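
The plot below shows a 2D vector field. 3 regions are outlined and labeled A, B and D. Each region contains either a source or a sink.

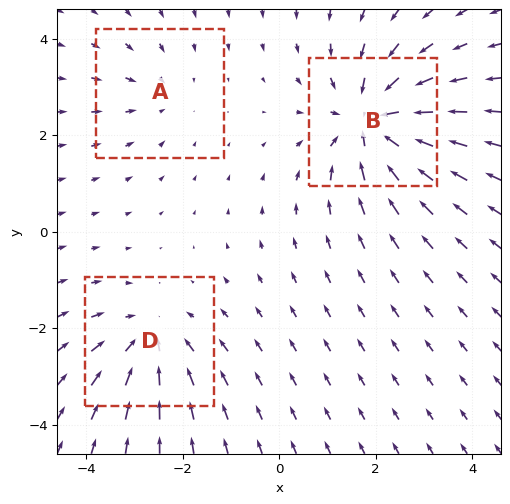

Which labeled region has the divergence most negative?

Divergence at each region's feature centre — A: about -2, B: about -5, D: about -3. Region B is most negative.

B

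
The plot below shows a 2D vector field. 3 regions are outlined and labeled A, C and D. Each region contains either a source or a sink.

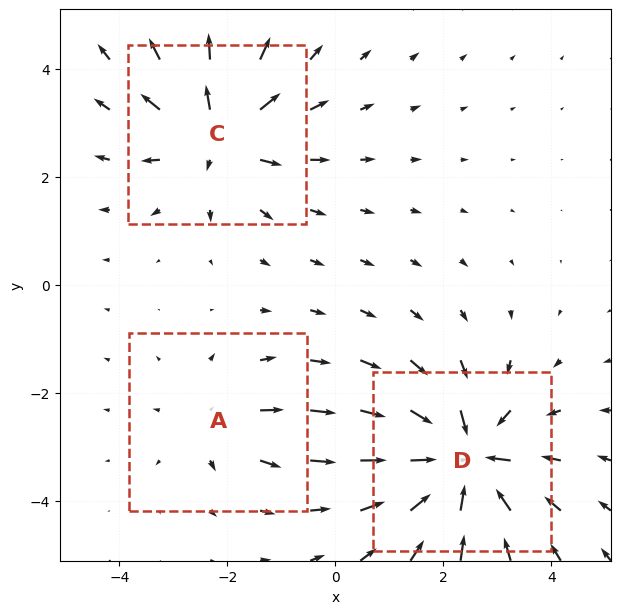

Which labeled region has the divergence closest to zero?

A

Divergence at each region's feature centre — A: about +2, C: about +4, D: about -5. Region A is closest to zero.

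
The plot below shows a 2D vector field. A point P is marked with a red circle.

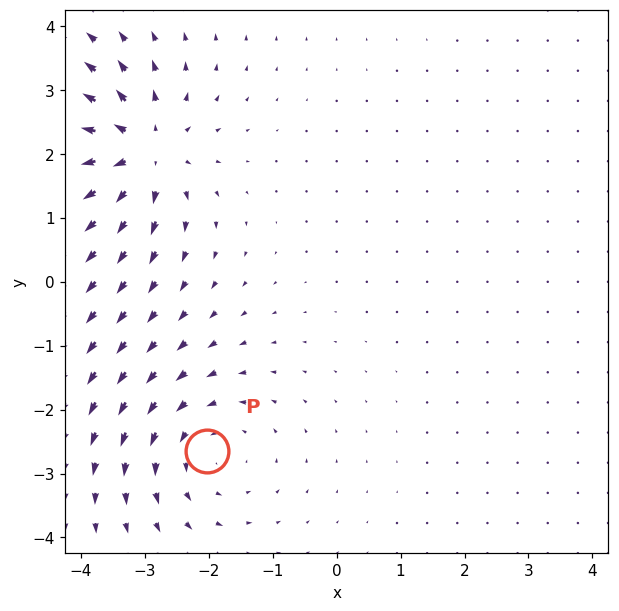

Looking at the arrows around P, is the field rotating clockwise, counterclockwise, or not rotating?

Near P at (-2.0, -2.6) the arrows circulate counterclockwise. The curl (z-component) there is about +3; positive curl means counterclockwise rotation.

counterclockwise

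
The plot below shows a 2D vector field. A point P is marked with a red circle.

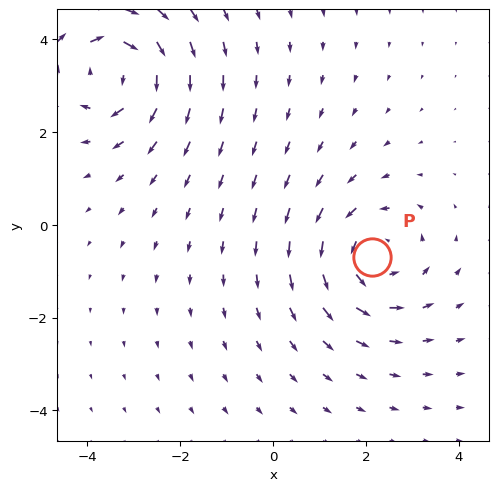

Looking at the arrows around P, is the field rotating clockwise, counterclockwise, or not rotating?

counterclockwise

Near P at (2.1, -0.7) the arrows circulate counterclockwise. The curl (z-component) there is about +3; positive curl means counterclockwise rotation.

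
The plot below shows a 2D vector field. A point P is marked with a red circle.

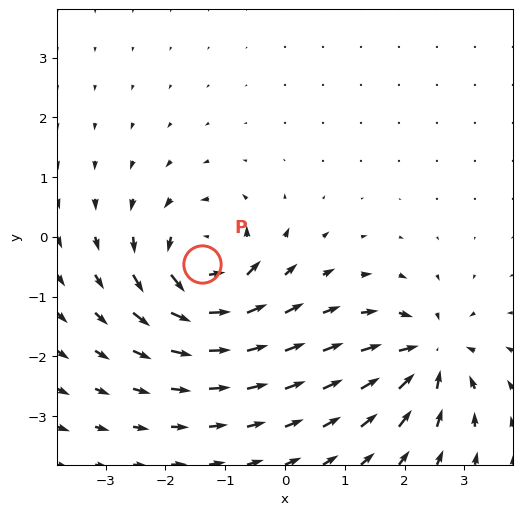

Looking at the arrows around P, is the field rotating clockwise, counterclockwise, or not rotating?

Near P at (-1.4, -0.5) the arrows circulate counterclockwise. The curl (z-component) there is about +7; positive curl means counterclockwise rotation.

counterclockwise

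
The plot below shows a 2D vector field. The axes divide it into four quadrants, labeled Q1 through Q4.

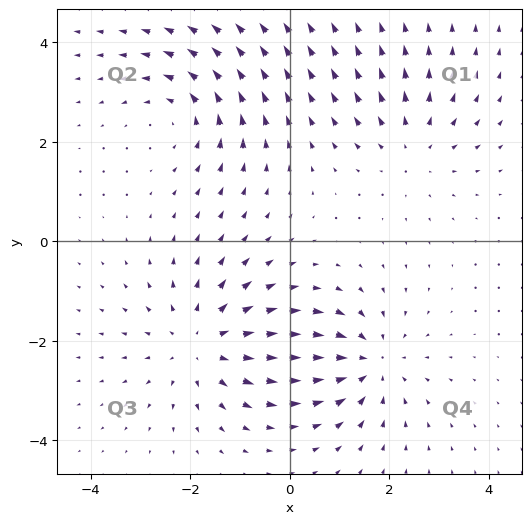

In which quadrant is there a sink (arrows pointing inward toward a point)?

Q4

The sink sits at approximately (1.6, -2.5), which lies in quadrant Q4. The divergence there is about -4, negative as expected for a sink.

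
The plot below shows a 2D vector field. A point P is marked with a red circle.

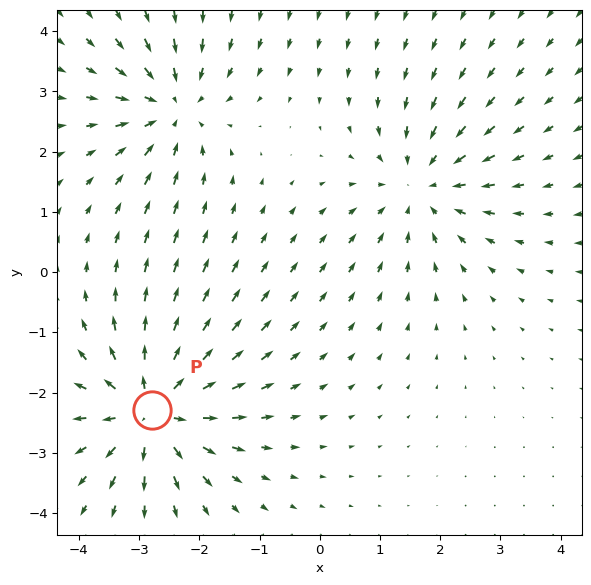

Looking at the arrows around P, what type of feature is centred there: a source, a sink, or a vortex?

source

At P (-2.8, -2.3) the arrows spread outward. Divergence about +5, curl ≈0 — positive divergence with near-zero curl is a source.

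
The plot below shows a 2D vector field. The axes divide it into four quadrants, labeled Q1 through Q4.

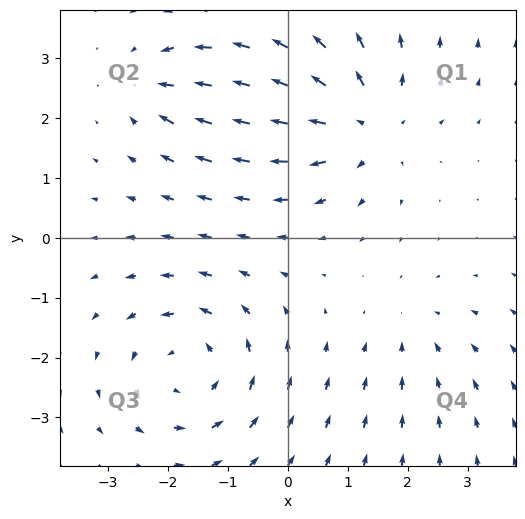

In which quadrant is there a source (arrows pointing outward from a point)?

The source sits at approximately (1.3, 1.9), which lies in quadrant Q1. The divergence there is about +5, positive as expected for a source.

Q1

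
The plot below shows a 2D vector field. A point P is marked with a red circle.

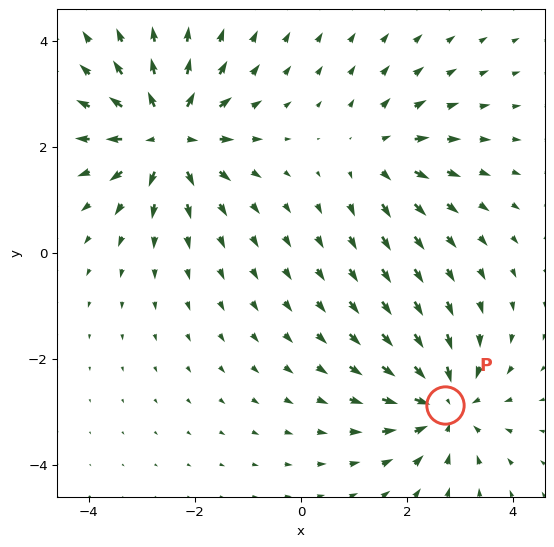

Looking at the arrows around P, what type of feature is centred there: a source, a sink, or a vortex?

sink

At P (2.7, -2.9) the arrows converge inward. Divergence about -4, curl ≈0 — negative divergence with near-zero curl is a sink.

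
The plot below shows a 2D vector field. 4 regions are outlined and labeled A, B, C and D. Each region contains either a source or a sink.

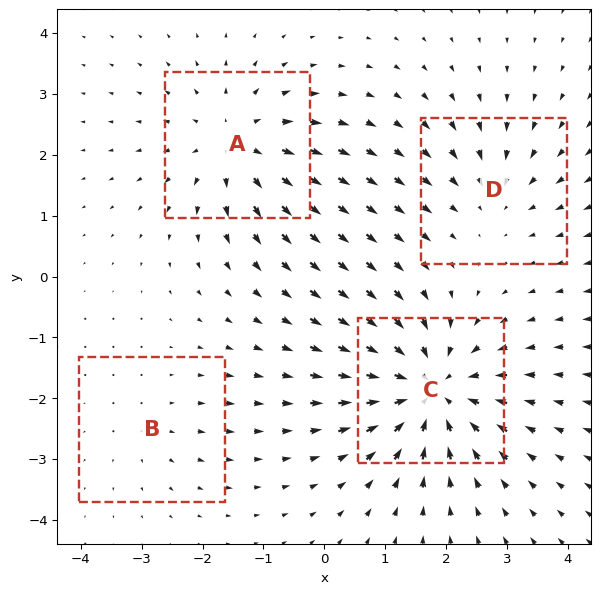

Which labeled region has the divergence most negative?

Divergence at each region's feature centre — A: about +5, B: about +2, C: about -7, D: about -3. Region C is most negative.

C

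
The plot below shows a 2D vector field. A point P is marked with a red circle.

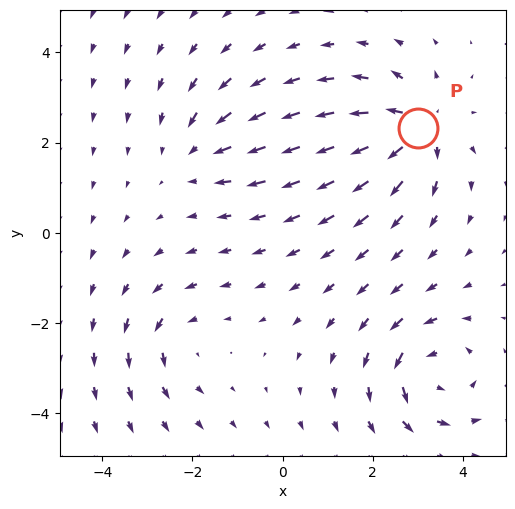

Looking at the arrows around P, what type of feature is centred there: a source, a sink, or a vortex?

At P (3.0, 2.3) the arrows spread outward. Divergence about +6, curl ≈0 — positive divergence with near-zero curl is a source.

source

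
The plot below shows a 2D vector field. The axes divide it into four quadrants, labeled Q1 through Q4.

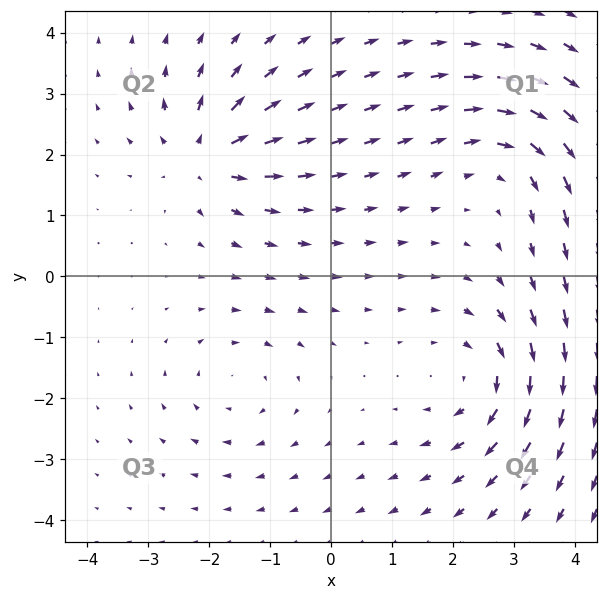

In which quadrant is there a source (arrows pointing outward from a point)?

Q2

The source sits at approximately (-2.1, 2.0), which lies in quadrant Q2. The divergence there is about +5, positive as expected for a source.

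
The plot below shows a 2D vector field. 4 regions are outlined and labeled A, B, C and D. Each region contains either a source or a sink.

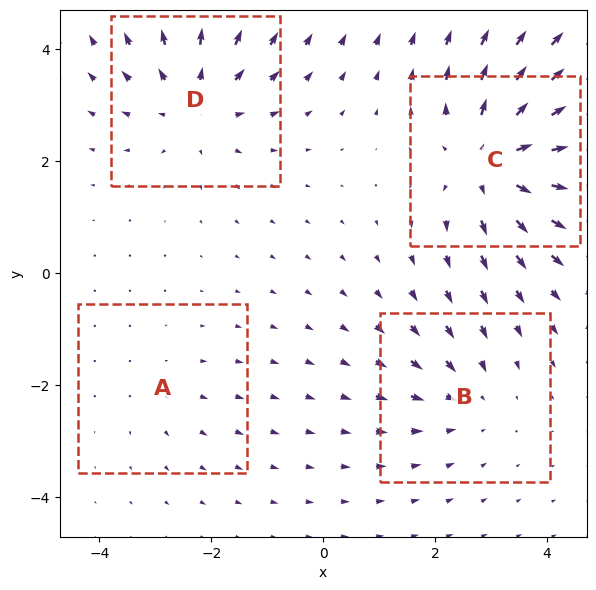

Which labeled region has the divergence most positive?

C

Divergence at each region's feature centre — A: about +2, B: about -3, C: about +6, D: about +4. Region C is most positive.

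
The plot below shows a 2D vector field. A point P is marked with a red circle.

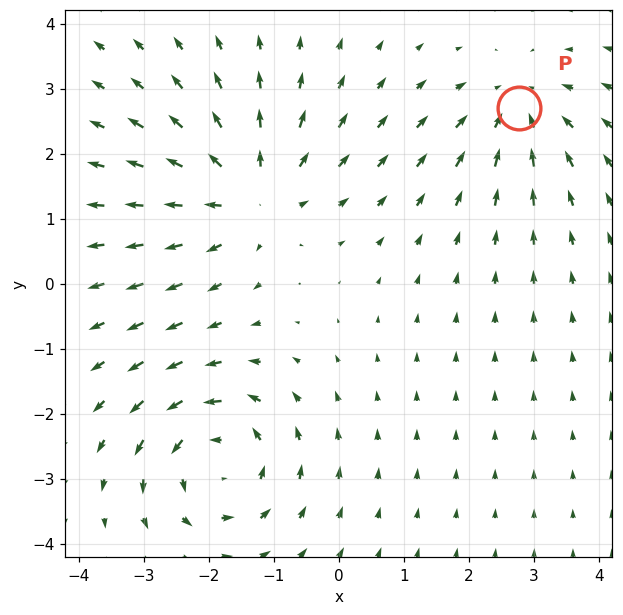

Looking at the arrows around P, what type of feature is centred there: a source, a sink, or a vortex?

sink

At P (2.8, 2.7) the arrows converge inward. Divergence about -3, curl ≈0 — negative divergence with near-zero curl is a sink.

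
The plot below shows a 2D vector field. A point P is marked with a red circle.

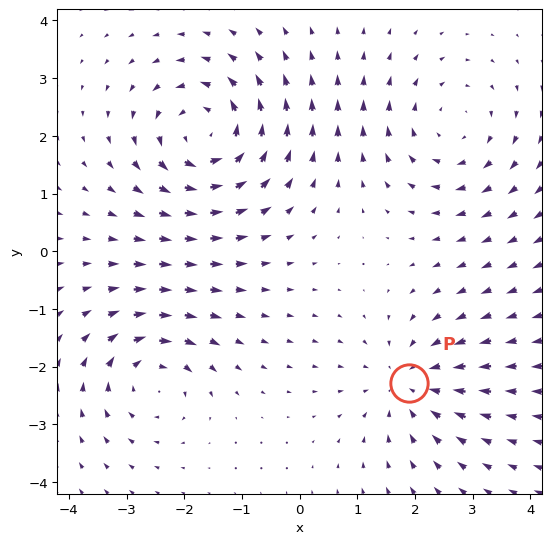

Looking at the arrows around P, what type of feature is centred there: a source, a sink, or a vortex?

sink

At P (1.9, -2.3) the arrows converge inward. Divergence about -3, curl ≈0 — negative divergence with near-zero curl is a sink.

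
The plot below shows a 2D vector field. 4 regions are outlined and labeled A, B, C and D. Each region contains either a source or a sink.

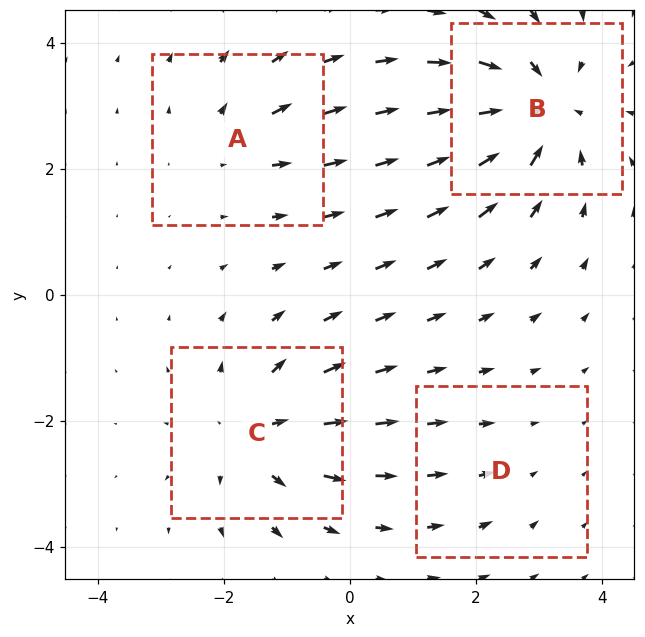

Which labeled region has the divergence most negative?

B

Divergence at each region's feature centre — A: about +3, B: about -6, C: about +5, D: about -2. Region B is most negative.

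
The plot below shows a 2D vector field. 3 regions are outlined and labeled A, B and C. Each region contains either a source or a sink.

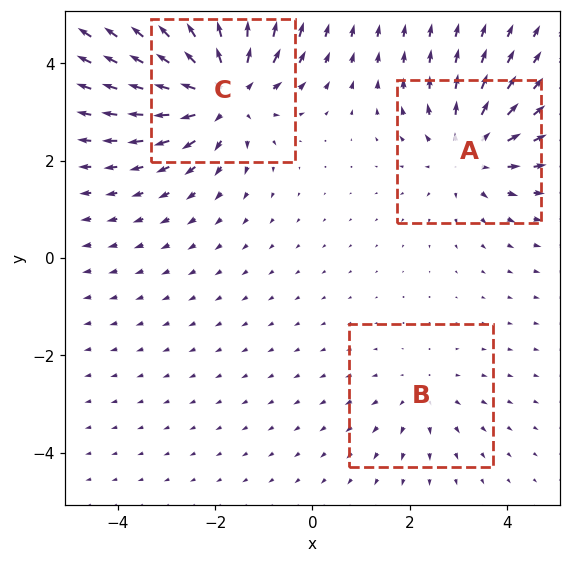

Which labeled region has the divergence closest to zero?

Divergence at each region's feature centre — A: about +3, B: about +2, C: about +5. Region B is closest to zero.

B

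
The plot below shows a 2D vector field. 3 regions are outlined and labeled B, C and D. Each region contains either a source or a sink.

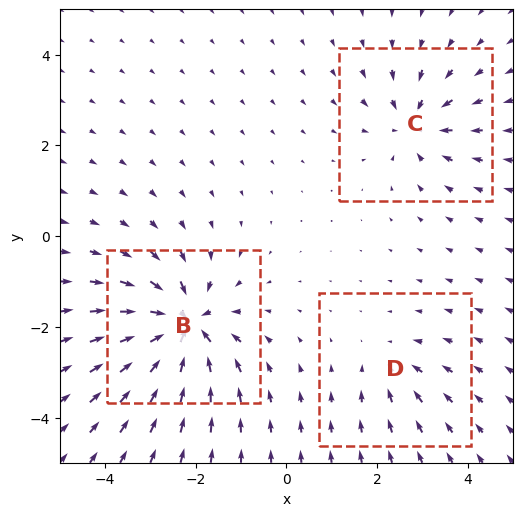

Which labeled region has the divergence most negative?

Divergence at each region's feature centre — B: about -6, C: about -4, D: about -2. Region B is most negative.

B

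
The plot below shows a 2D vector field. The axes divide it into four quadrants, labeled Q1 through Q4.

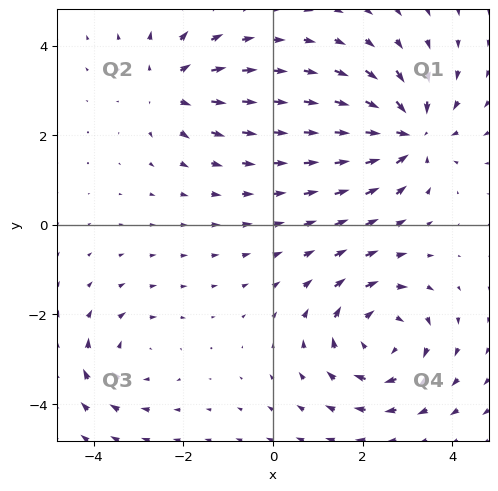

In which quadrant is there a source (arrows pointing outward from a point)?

The source sits at approximately (-2.3, 3.1), which lies in quadrant Q2. The divergence there is about +4, positive as expected for a source.

Q2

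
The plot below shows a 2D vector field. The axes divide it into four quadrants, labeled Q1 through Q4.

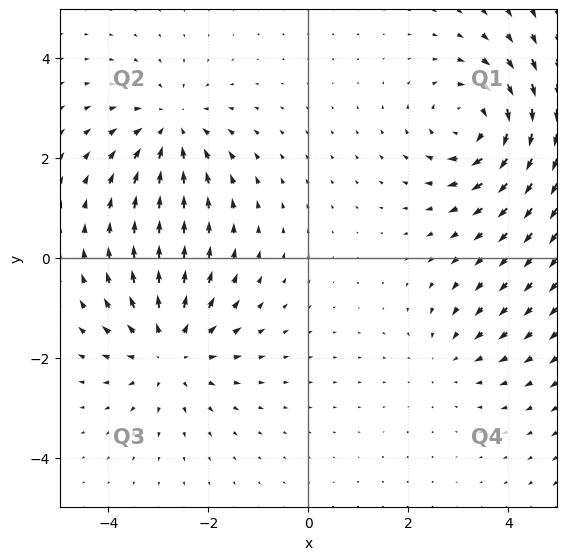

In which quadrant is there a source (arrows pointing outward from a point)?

Q3

The source sits at approximately (-2.8, -1.8), which lies in quadrant Q3. The divergence there is about +4, positive as expected for a source.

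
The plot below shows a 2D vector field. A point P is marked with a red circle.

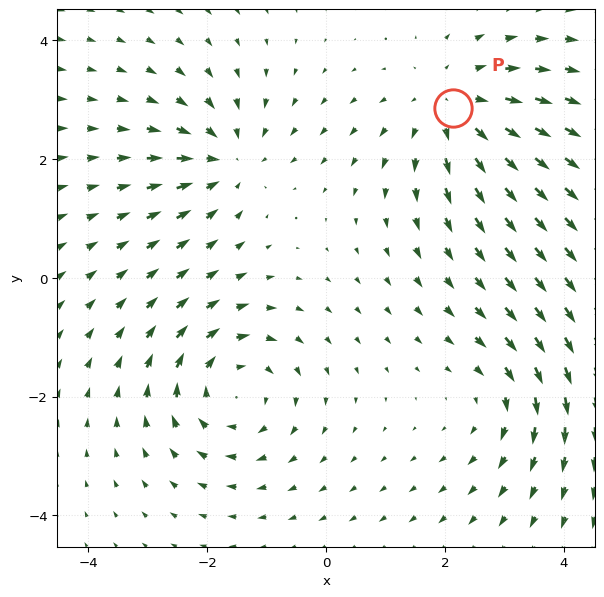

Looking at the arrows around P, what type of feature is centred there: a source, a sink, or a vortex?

source

At P (2.1, 2.9) the arrows spread outward. Divergence about +4, curl ≈0 — positive divergence with near-zero curl is a source.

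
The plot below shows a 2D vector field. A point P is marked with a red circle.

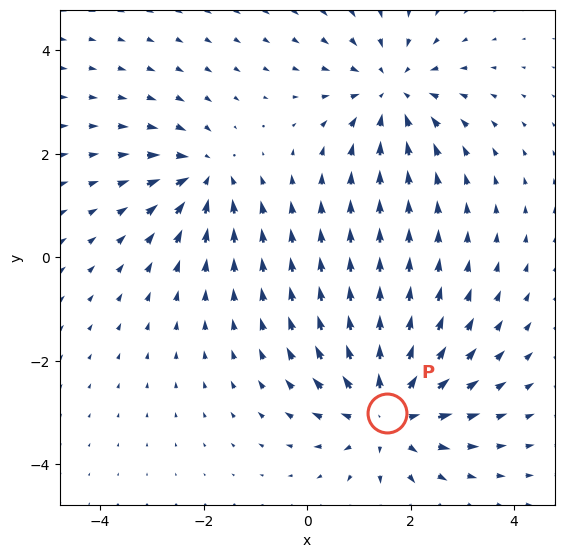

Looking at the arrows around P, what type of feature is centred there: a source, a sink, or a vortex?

At P (1.5, -3.0) the arrows spread outward. Divergence about +4, curl ≈0 — positive divergence with near-zero curl is a source.

source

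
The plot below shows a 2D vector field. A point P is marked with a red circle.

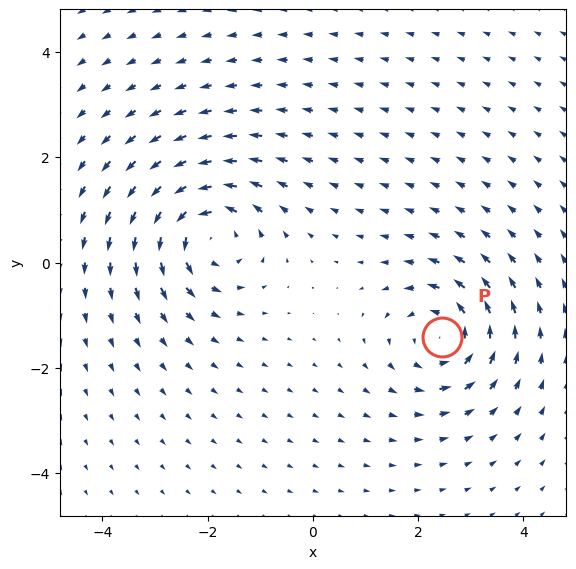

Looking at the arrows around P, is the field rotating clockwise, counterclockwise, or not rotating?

Near P at (2.5, -1.4) the arrows circulate counterclockwise. The curl (z-component) there is about +5; positive curl means counterclockwise rotation.

counterclockwise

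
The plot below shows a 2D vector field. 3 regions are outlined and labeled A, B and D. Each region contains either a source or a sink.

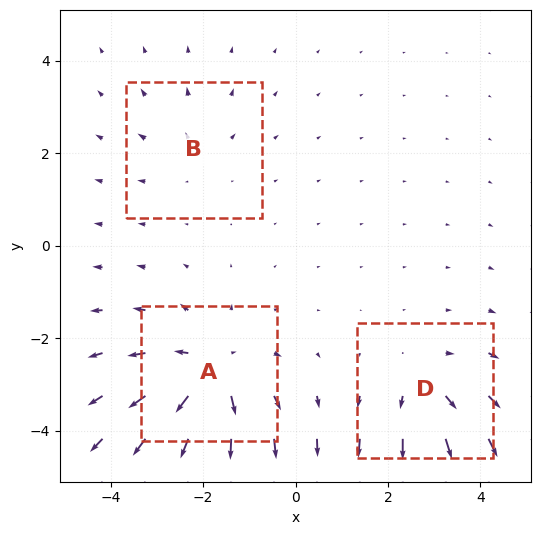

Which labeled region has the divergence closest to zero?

B

Divergence at each region's feature centre — A: about +4, B: about +2, D: about +3. Region B is closest to zero.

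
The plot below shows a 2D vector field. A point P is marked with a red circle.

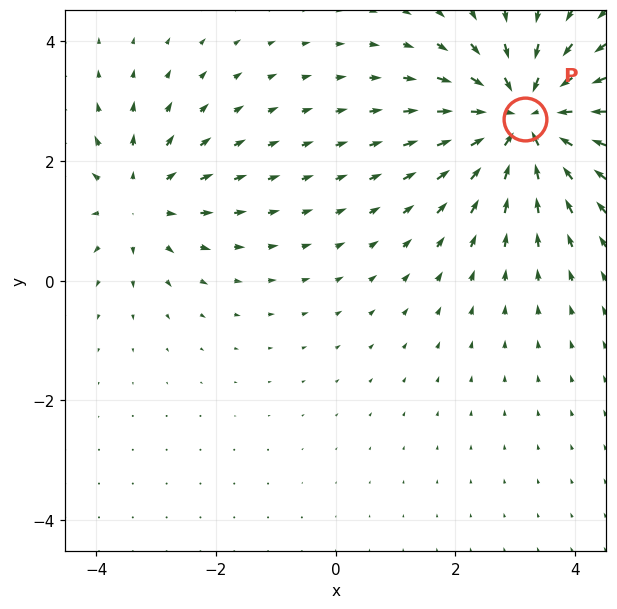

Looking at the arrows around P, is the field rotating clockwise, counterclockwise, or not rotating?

not rotating

Near P at (3.2, 2.7) the arrows show no circulation. The curl there is ≈0.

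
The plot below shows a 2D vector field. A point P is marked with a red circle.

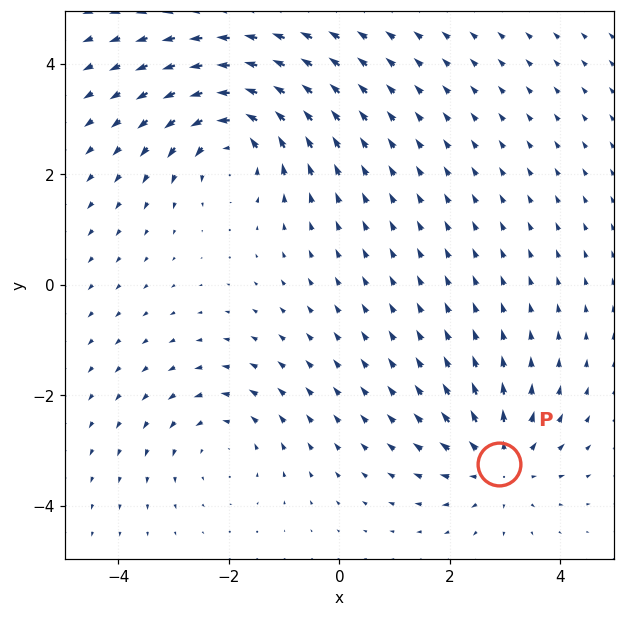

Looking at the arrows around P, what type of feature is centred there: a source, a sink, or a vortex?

source

At P (2.9, -3.2) the arrows spread outward. Divergence about +4, curl ≈0 — positive divergence with near-zero curl is a source.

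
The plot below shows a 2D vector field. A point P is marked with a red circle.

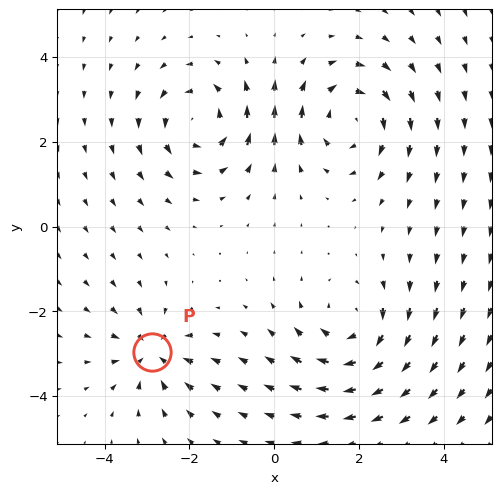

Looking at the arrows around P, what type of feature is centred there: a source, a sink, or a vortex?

sink

At P (-2.9, -3.0) the arrows converge inward. Divergence about -4, curl ≈0 — negative divergence with near-zero curl is a sink.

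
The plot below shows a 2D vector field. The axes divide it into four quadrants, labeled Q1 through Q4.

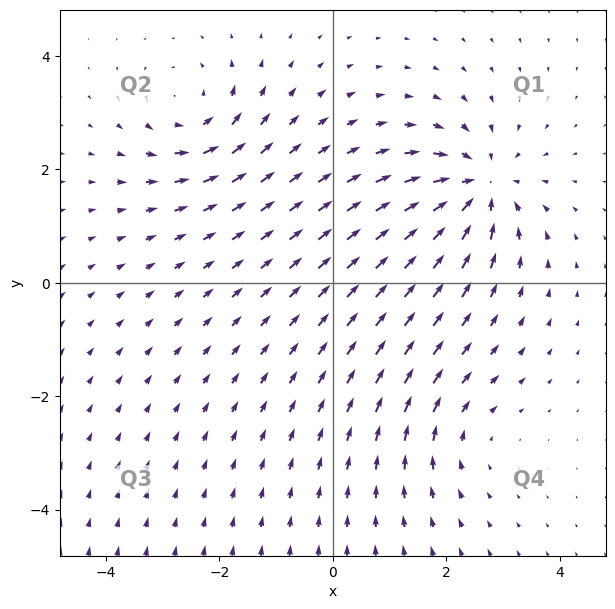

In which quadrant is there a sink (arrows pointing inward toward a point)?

Q1

The sink sits at approximately (2.6, 1.7), which lies in quadrant Q1. The divergence there is about -6, negative as expected for a sink.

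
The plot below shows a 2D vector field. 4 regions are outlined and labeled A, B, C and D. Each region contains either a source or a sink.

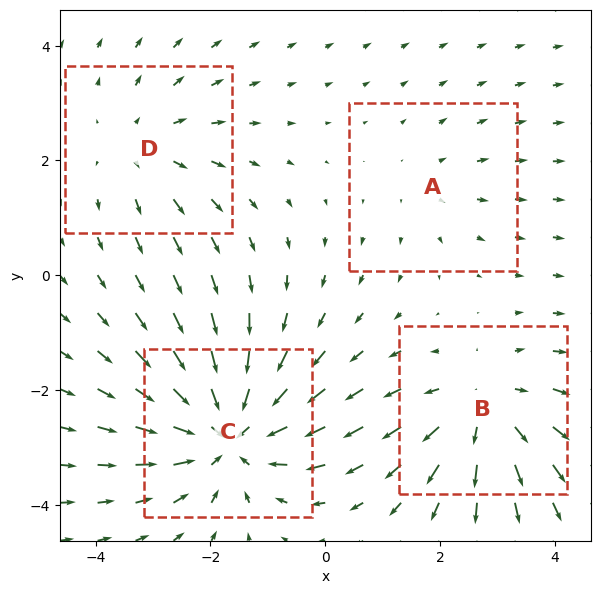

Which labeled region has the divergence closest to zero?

Divergence at each region's feature centre — A: about +2, B: about +4, C: about -6, D: about +3. Region A is closest to zero.

A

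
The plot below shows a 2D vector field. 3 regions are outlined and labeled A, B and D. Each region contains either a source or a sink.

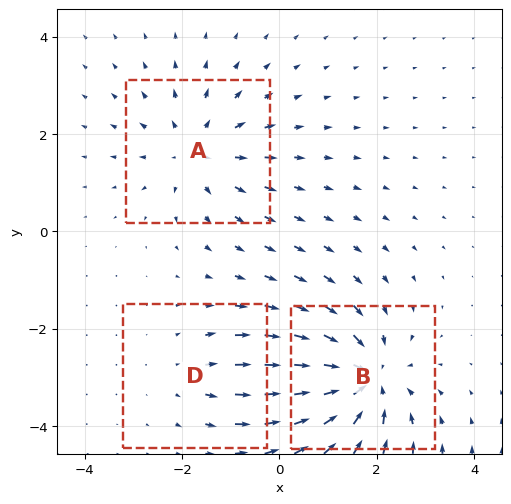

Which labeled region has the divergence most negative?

Divergence at each region's feature centre — A: about +3, B: about -4, D: about +2. Region B is most negative.

B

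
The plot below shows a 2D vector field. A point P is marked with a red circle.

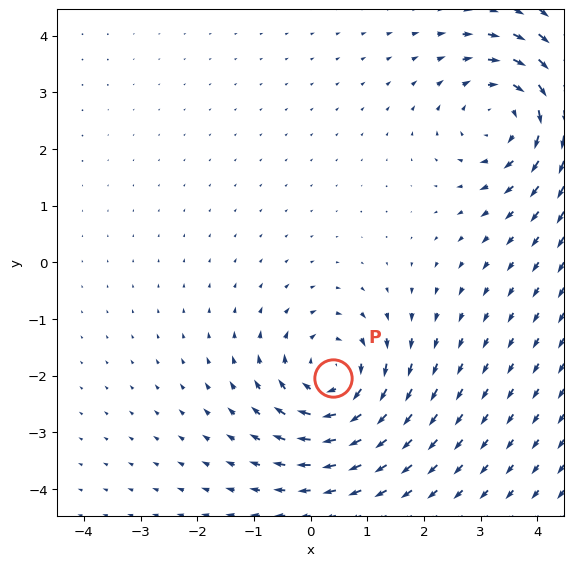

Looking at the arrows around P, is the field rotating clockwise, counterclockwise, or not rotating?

Near P at (0.4, -2.0) the arrows circulate clockwise. The curl (z-component) there is about -5; negative curl means clockwise rotation.

clockwise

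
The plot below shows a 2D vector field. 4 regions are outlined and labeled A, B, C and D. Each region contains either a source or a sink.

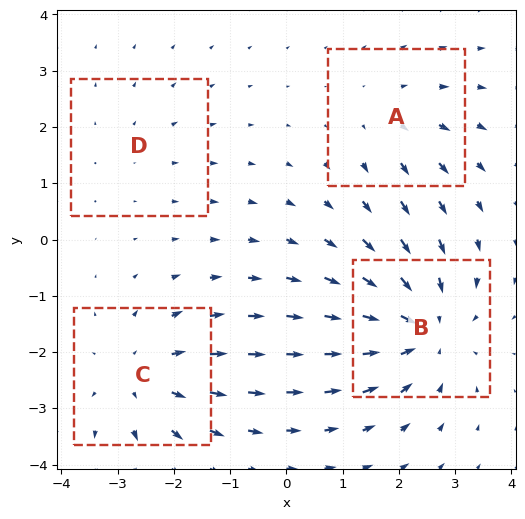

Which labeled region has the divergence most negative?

Divergence at each region's feature centre — A: about +3, B: about -6, C: about +4, D: about +2. Region B is most negative.

B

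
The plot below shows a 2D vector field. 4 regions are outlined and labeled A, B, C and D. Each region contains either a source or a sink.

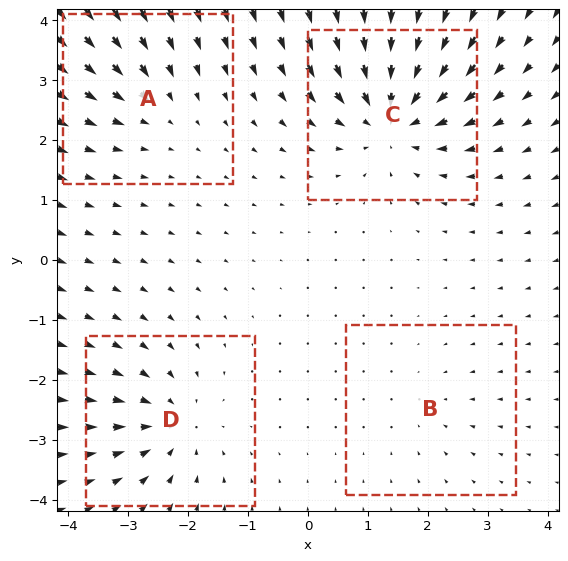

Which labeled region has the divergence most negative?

Divergence at each region's feature centre — A: about -3, B: about -2, C: about -7, D: about -5. Region C is most negative.

C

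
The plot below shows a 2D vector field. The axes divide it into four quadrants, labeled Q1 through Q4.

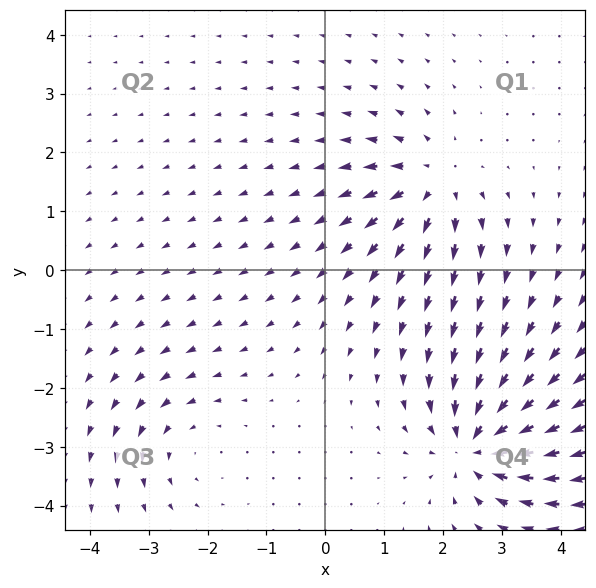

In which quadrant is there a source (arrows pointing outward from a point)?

Q1

The source sits at approximately (1.8, 1.5), which lies in quadrant Q1. The divergence there is about +4, positive as expected for a source.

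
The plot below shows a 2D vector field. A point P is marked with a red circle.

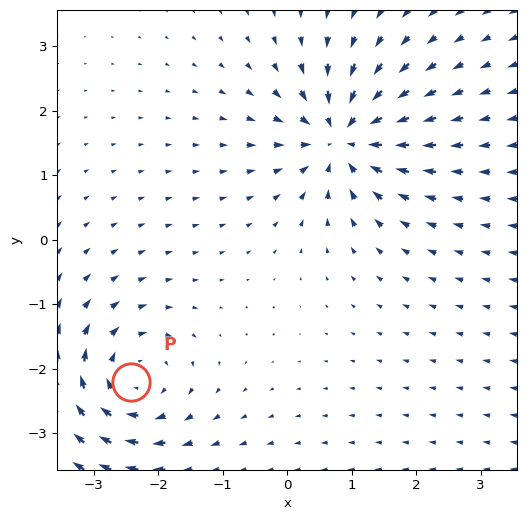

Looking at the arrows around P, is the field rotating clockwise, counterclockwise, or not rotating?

Near P at (-2.4, -2.2) the arrows circulate clockwise. The curl (z-component) there is about -5; negative curl means clockwise rotation.

clockwise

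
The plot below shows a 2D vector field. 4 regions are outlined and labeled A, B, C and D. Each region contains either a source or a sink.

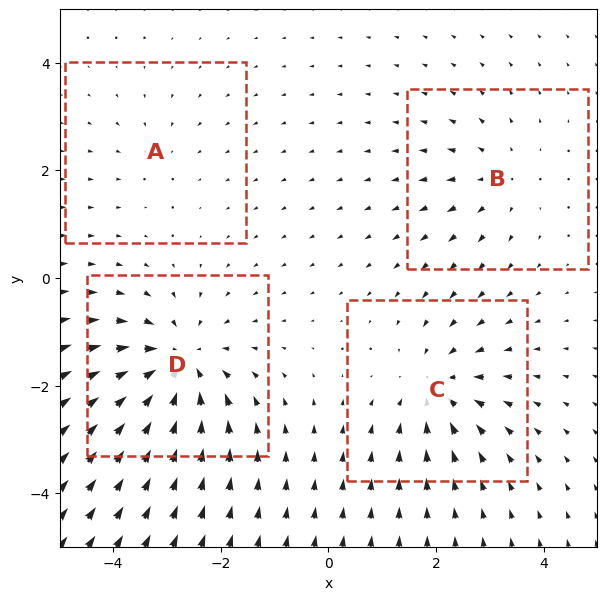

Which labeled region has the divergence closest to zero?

Divergence at each region's feature centre — A: about -2, B: about +3, C: about -5, D: about -7. Region A is closest to zero.

A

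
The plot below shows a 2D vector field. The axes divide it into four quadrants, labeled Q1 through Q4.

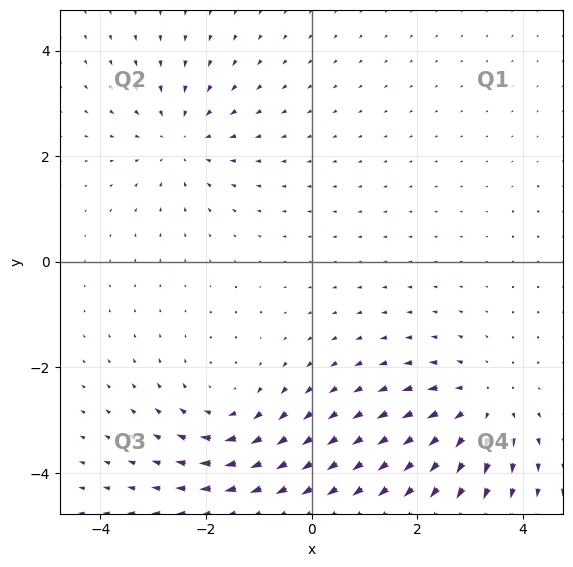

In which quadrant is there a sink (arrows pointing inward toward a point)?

Q2

The sink sits at approximately (-2.5, 2.3), which lies in quadrant Q2. The divergence there is about -4, negative as expected for a sink.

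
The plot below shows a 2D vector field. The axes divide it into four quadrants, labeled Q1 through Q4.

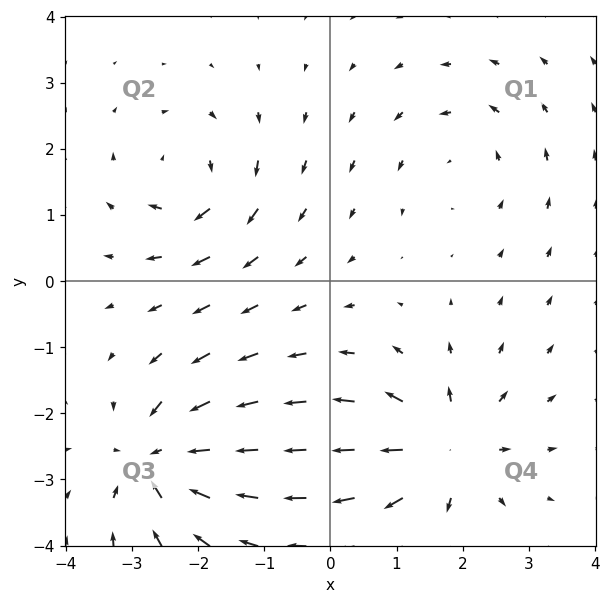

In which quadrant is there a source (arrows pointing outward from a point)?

The source sits at approximately (1.7, -2.5), which lies in quadrant Q4. The divergence there is about +5, positive as expected for a source.

Q4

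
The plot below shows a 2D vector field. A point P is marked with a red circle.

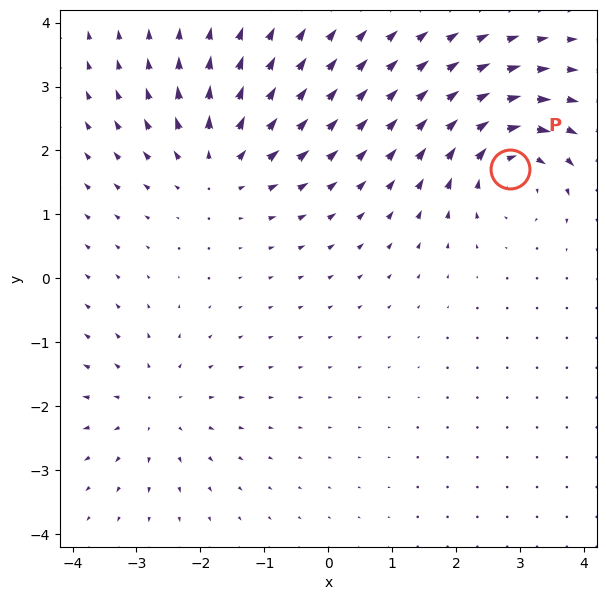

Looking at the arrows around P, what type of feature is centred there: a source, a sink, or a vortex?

At P (2.8, 1.7) the arrows circulate clockwise. Divergence ≈0, curl about -7 — near-zero divergence with nonzero curl is a vortex.

vortex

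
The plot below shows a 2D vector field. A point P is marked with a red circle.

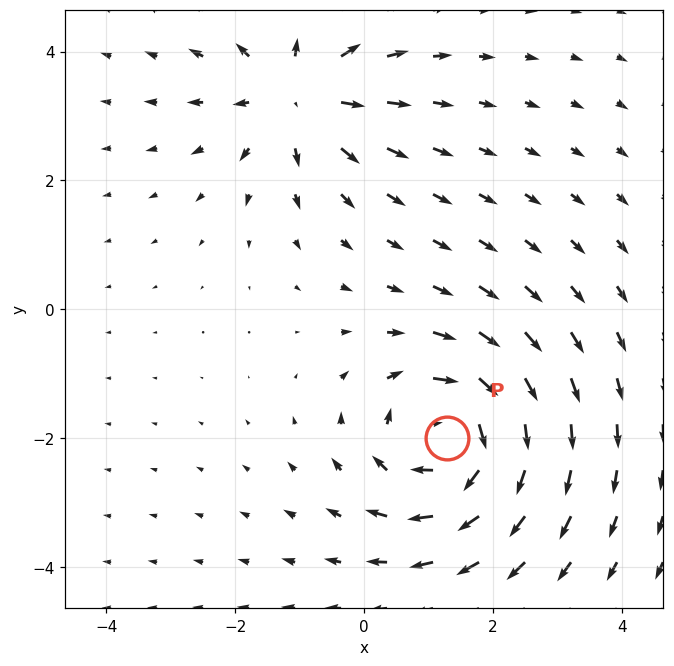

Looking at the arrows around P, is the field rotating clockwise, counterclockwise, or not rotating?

clockwise

Near P at (1.3, -2.0) the arrows circulate clockwise. The curl (z-component) there is about -5; negative curl means clockwise rotation.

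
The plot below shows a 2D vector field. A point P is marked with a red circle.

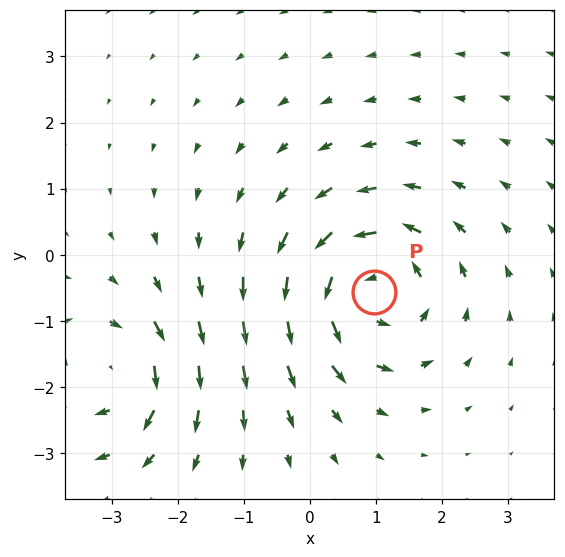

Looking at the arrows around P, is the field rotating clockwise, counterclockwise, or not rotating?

Near P at (1.0, -0.6) the arrows circulate counterclockwise. The curl (z-component) there is about +6; positive curl means counterclockwise rotation.

counterclockwise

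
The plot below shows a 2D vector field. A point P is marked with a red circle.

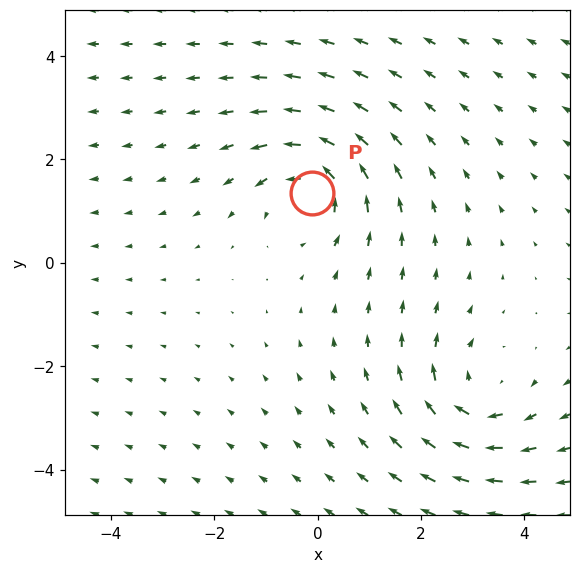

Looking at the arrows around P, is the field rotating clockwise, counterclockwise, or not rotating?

counterclockwise

Near P at (-0.1, 1.3) the arrows circulate counterclockwise. The curl (z-component) there is about +3; positive curl means counterclockwise rotation.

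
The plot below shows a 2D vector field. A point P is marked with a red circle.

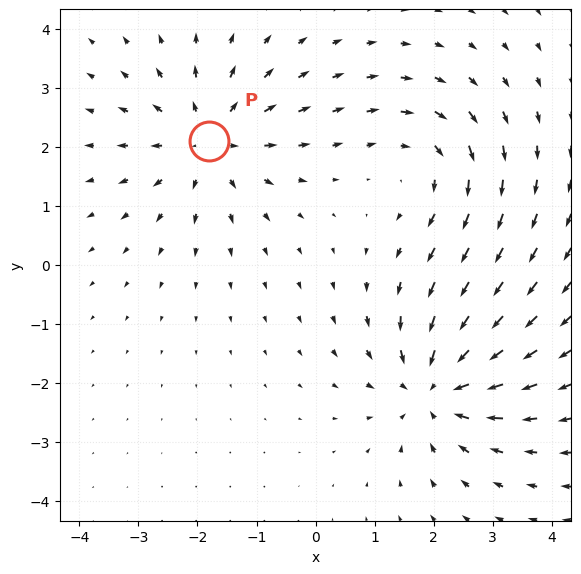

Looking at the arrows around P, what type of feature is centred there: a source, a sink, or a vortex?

At P (-1.8, 2.1) the arrows spread outward. Divergence about +4, curl ≈0 — positive divergence with near-zero curl is a source.

source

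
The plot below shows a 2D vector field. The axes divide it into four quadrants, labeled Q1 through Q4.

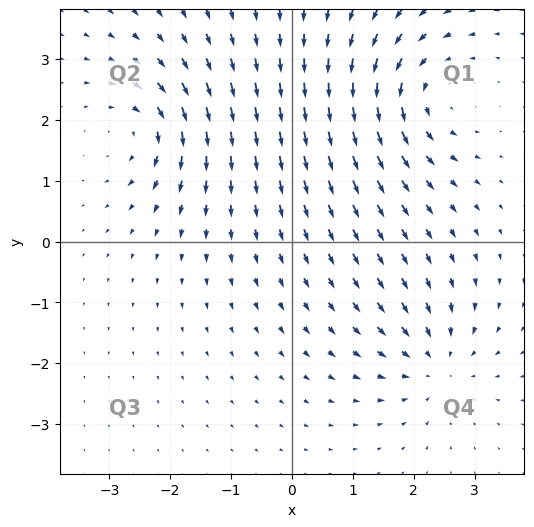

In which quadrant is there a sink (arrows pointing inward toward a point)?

Q4

The sink sits at approximately (2.4, -2.0), which lies in quadrant Q4. The divergence there is about -4, negative as expected for a sink.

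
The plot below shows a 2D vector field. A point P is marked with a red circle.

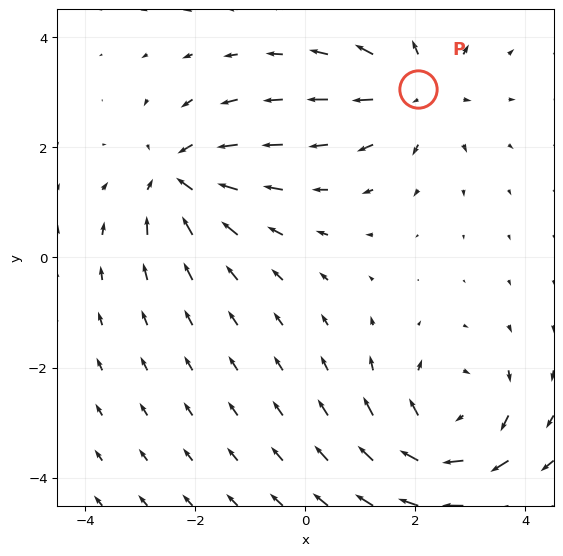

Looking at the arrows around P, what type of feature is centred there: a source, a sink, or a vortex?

At P (2.0, 3.1) the arrows spread outward. Divergence about +4, curl ≈0 — positive divergence with near-zero curl is a source.

source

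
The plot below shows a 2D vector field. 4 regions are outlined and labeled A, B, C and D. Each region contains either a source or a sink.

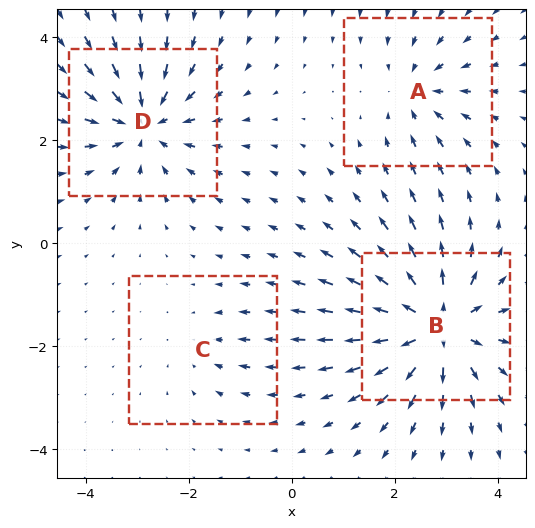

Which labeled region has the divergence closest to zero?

C

Divergence at each region's feature centre — A: about -4, B: about +8, C: about -2, D: about -6. Region C is closest to zero.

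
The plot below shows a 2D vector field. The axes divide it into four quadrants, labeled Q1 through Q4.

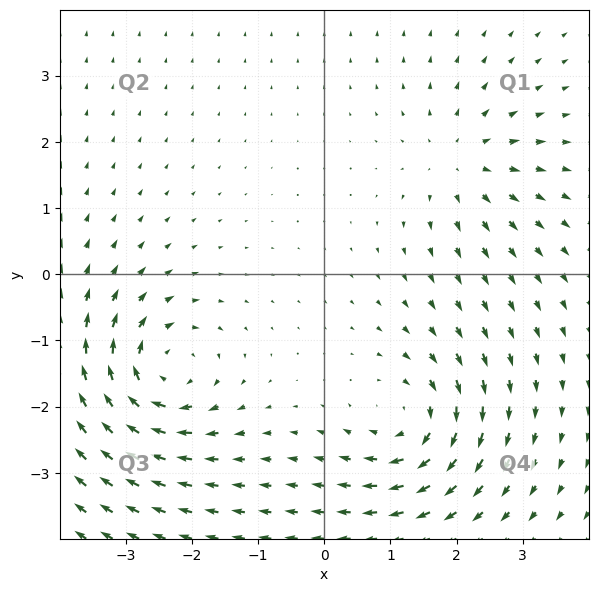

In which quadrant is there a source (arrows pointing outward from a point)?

The source sits at approximately (2.1, 1.7), which lies in quadrant Q1. The divergence there is about +4, positive as expected for a source.

Q1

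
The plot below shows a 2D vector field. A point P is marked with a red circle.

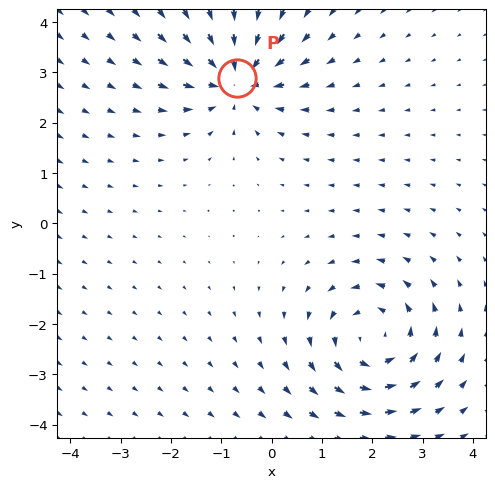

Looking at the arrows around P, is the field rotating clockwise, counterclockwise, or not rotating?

Near P at (-0.7, 2.9) the arrows show no circulation. The curl there is ≈0.

not rotating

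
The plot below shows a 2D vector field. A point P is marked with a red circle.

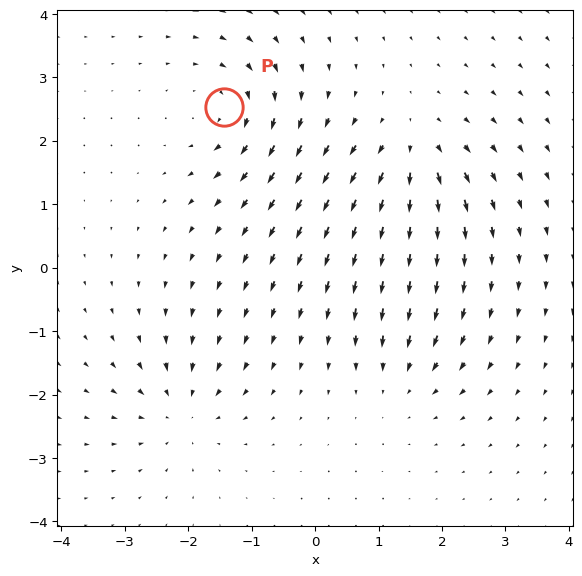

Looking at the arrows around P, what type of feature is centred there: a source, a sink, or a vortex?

At P (-1.4, 2.5) the arrows circulate clockwise. Divergence ≈0, curl about -4 — near-zero divergence with nonzero curl is a vortex.

vortex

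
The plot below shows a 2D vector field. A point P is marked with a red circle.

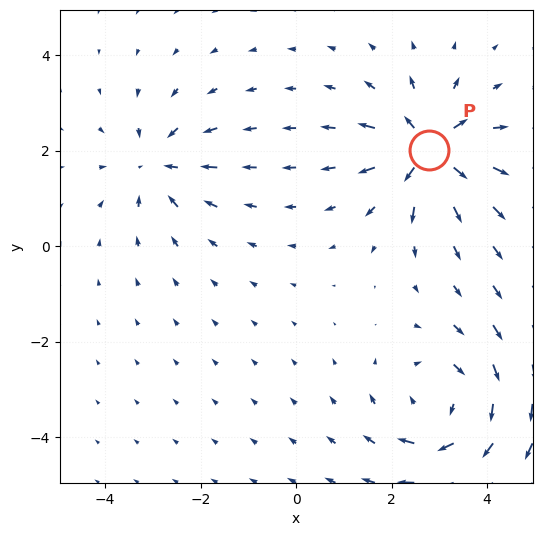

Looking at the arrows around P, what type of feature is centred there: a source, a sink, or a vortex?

At P (2.8, 2.0) the arrows spread outward. Divergence about +6, curl ≈0 — positive divergence with near-zero curl is a source.

source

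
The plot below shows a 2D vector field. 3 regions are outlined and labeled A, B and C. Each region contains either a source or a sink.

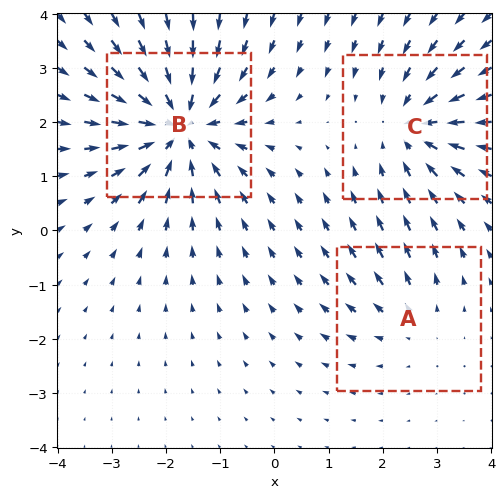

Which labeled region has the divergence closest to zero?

Divergence at each region's feature centre — A: about +2, B: about -5, C: about -3. Region A is closest to zero.

A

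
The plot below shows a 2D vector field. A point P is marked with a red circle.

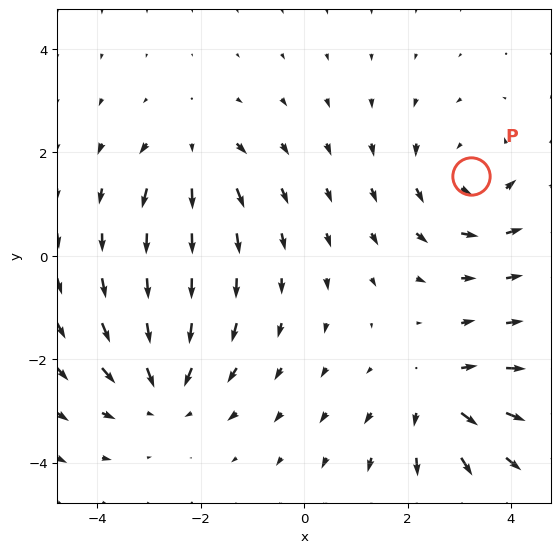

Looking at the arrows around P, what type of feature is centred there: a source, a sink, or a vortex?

vortex

At P (3.2, 1.5) the arrows circulate counterclockwise. Divergence ≈0, curl about +4 — near-zero divergence with nonzero curl is a vortex.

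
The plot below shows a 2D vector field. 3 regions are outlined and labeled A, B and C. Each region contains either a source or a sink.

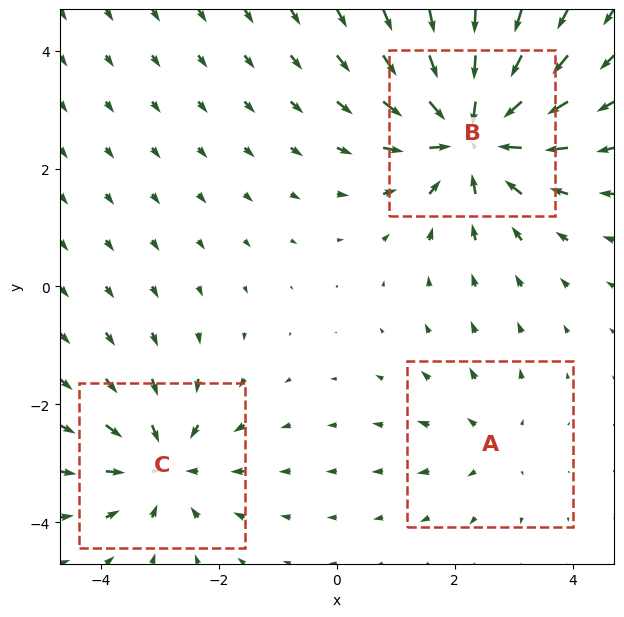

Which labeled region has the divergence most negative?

B

Divergence at each region's feature centre — A: about +2, B: about -5, C: about -3. Region B is most negative.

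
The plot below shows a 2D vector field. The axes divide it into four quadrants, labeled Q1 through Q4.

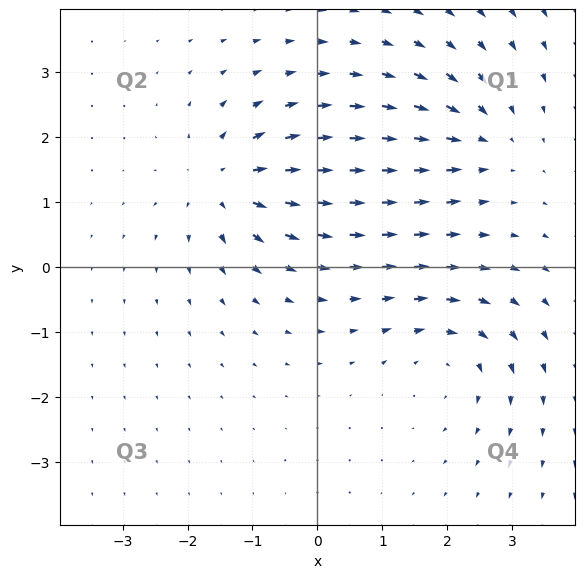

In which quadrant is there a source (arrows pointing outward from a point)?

Q2

The source sits at approximately (-1.4, 1.3), which lies in quadrant Q2. The divergence there is about +5, positive as expected for a source.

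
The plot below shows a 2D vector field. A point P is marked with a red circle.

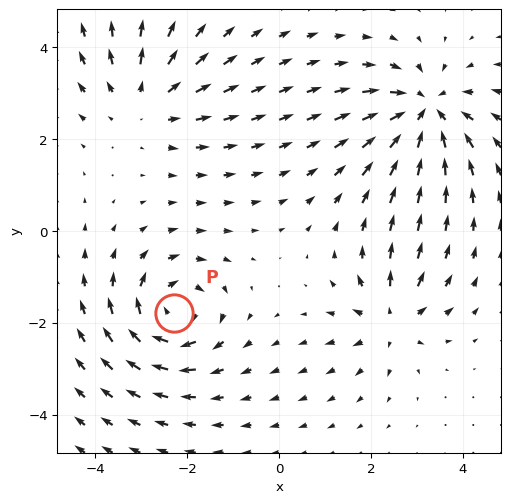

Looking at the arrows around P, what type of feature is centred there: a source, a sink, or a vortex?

vortex

At P (-2.3, -1.8) the arrows circulate clockwise. Divergence ≈0, curl about -5 — near-zero divergence with nonzero curl is a vortex.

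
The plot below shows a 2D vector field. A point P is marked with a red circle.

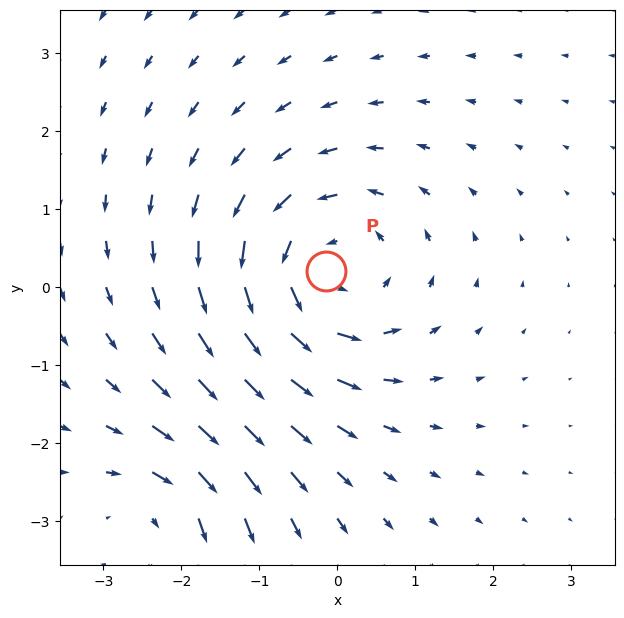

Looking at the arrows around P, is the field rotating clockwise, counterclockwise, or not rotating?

Near P at (-0.1, 0.2) the arrows circulate counterclockwise. The curl (z-component) there is about +4; positive curl means counterclockwise rotation.

counterclockwise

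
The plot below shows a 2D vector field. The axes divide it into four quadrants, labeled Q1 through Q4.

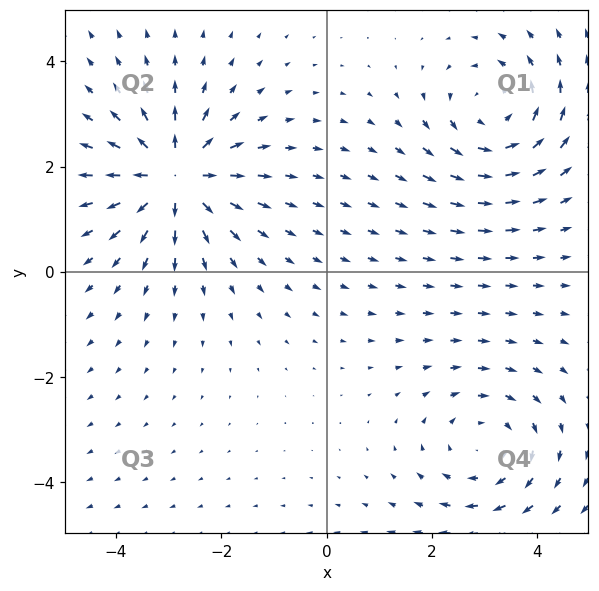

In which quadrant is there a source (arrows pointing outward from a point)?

The source sits at approximately (-2.9, 1.8), which lies in quadrant Q2. The divergence there is about +5, positive as expected for a source.

Q2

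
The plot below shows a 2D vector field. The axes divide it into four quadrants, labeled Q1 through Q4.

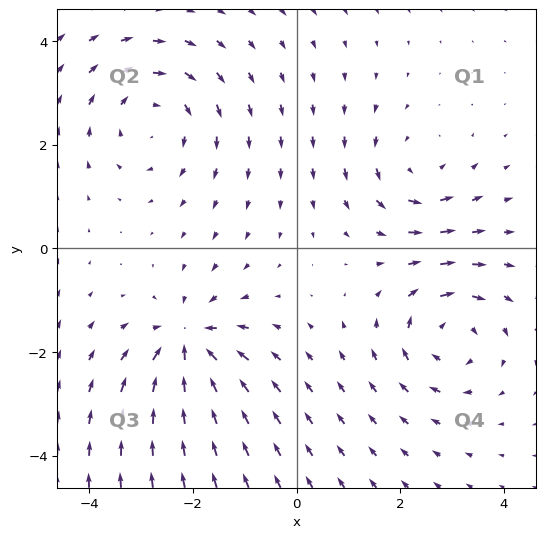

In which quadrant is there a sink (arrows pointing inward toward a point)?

The sink sits at approximately (-2.1, -1.8), which lies in quadrant Q3. The divergence there is about -6, negative as expected for a sink.

Q3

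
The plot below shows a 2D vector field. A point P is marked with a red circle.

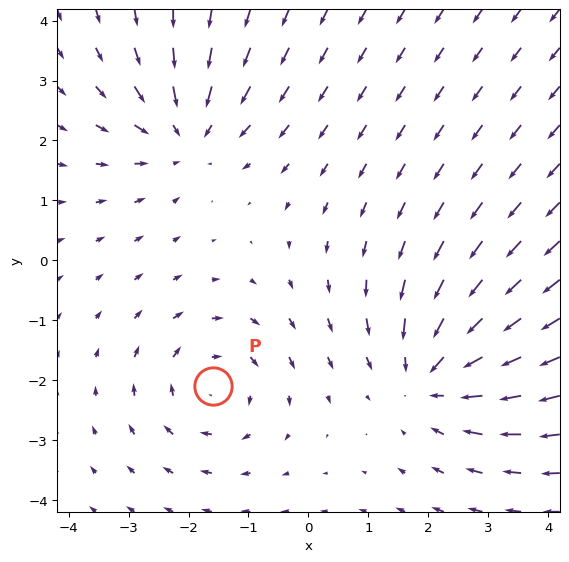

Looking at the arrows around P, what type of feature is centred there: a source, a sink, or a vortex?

At P (-1.6, -2.1) the arrows circulate clockwise. Divergence ≈0, curl about -3 — near-zero divergence with nonzero curl is a vortex.

vortex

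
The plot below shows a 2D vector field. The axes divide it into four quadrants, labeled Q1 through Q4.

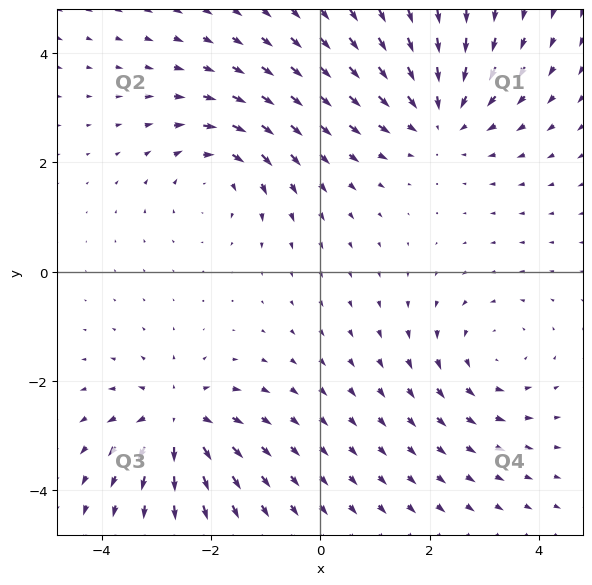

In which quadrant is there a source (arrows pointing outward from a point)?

The source sits at approximately (-2.6, -2.7), which lies in quadrant Q3. The divergence there is about +5, positive as expected for a source.

Q3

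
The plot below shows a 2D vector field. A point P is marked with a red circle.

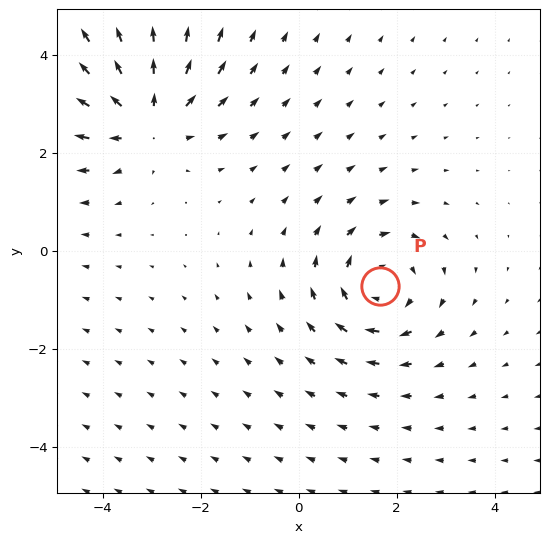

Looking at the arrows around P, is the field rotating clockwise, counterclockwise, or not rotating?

Near P at (1.7, -0.7) the arrows circulate clockwise. The curl (z-component) there is about -4; negative curl means clockwise rotation.

clockwise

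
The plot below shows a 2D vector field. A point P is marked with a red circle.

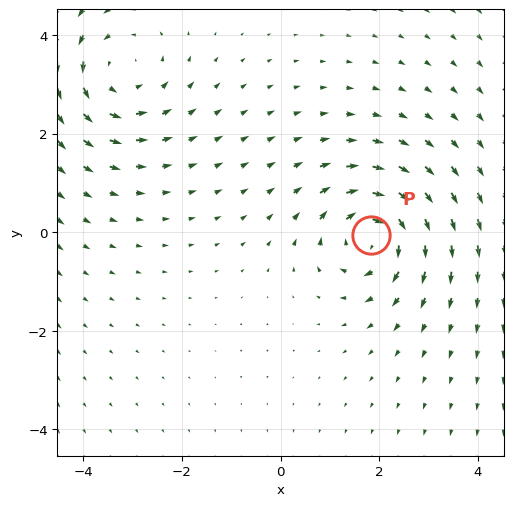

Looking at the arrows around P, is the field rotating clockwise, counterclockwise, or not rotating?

clockwise

Near P at (1.8, -0.1) the arrows circulate clockwise. The curl (z-component) there is about -4; negative curl means clockwise rotation.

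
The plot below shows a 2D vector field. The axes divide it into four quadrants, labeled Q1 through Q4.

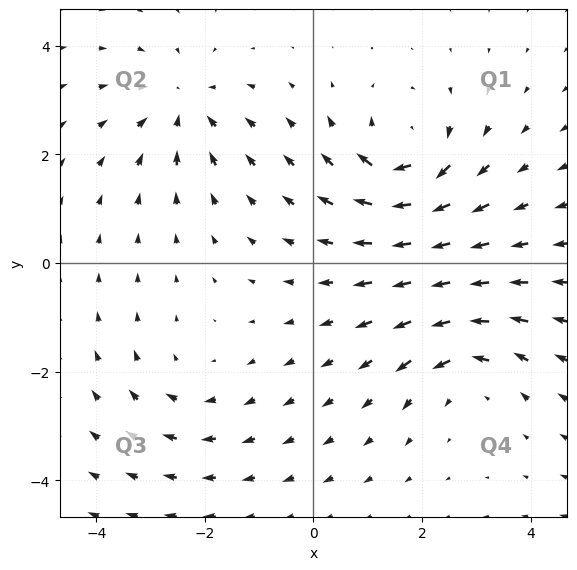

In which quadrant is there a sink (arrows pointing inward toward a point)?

Q2

The sink sits at approximately (-2.4, 2.9), which lies in quadrant Q2. The divergence there is about -5, negative as expected for a sink.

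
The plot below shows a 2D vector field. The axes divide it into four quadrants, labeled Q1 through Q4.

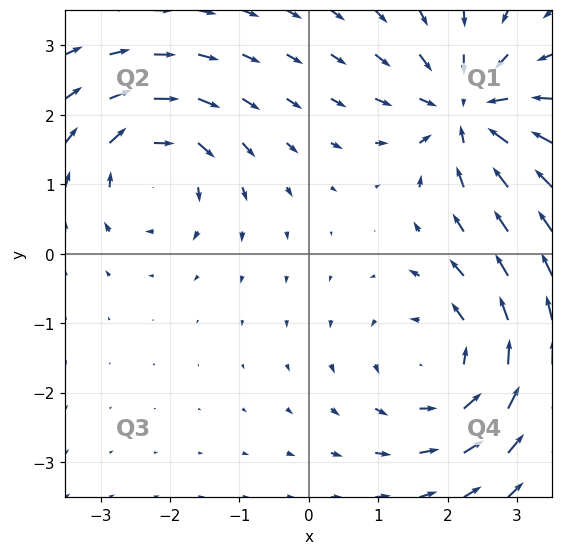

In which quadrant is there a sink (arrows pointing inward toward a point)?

Q1

The sink sits at approximately (2.3, 2.0), which lies in quadrant Q1. The divergence there is about -6, negative as expected for a sink.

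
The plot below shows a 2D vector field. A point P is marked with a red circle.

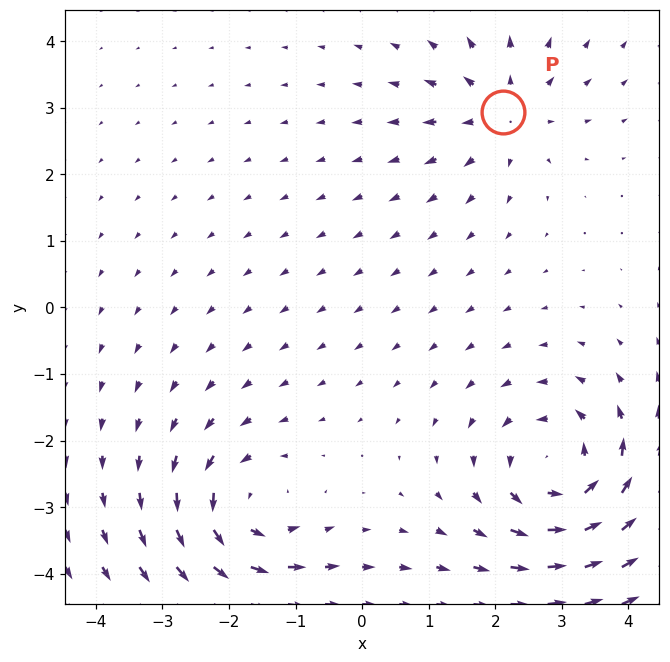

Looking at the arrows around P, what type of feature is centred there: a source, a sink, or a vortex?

At P (2.1, 2.9) the arrows spread outward. Divergence about +3, curl ≈0 — positive divergence with near-zero curl is a source.

source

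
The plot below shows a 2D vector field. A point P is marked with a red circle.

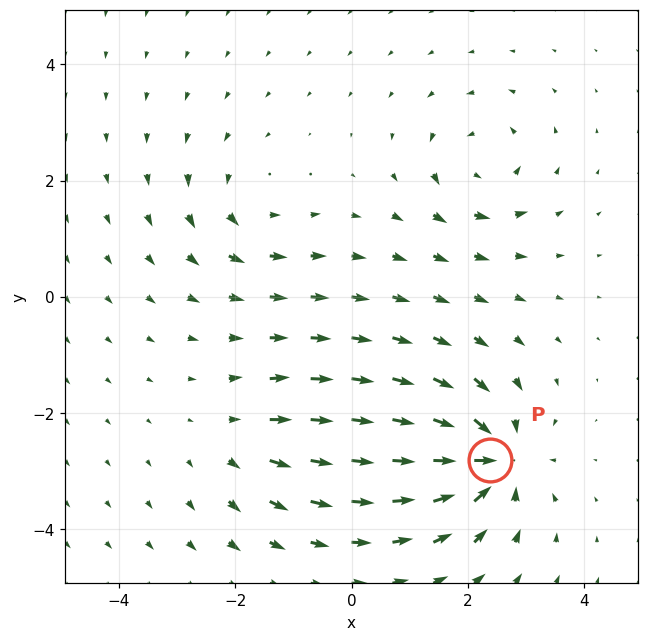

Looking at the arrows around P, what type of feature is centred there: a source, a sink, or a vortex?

At P (2.4, -2.8) the arrows converge inward. Divergence about -7, curl ≈0 — negative divergence with near-zero curl is a sink.

sink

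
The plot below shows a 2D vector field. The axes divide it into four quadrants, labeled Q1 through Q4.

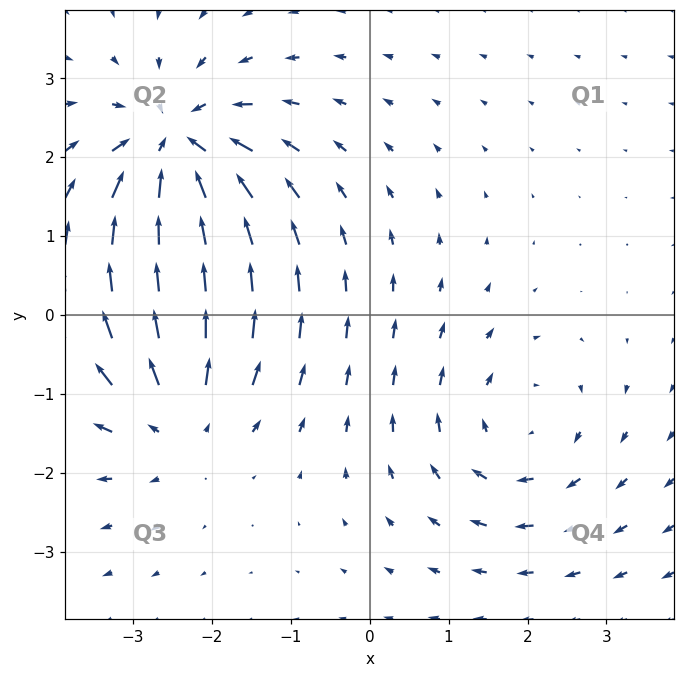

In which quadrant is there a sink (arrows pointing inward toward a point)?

Q2

The sink sits at approximately (-2.5, 2.1), which lies in quadrant Q2. The divergence there is about -6, negative as expected for a sink.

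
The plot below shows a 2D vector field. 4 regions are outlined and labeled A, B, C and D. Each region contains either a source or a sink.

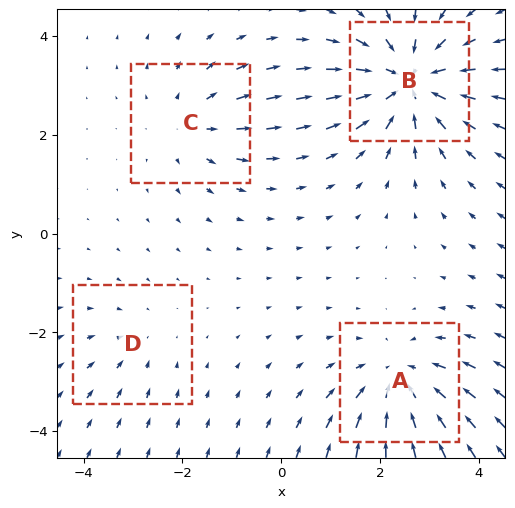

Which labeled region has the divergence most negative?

Divergence at each region's feature centre — A: about -5, B: about -6, C: about +3, D: about -2. Region B is most negative.

B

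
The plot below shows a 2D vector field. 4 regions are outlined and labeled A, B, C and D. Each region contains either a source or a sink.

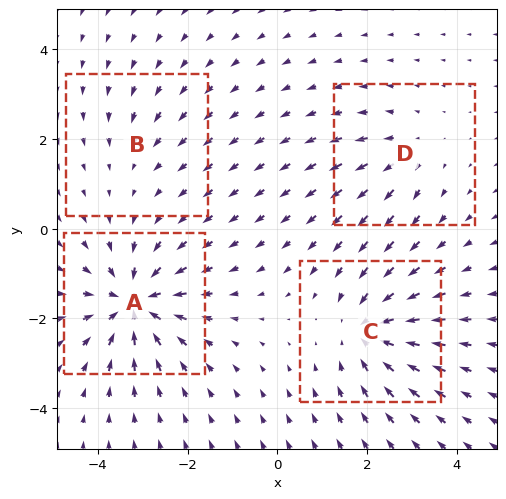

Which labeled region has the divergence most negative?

Divergence at each region's feature centre — A: about -7, B: about -2, C: about -6, D: about +3. Region A is most negative.

A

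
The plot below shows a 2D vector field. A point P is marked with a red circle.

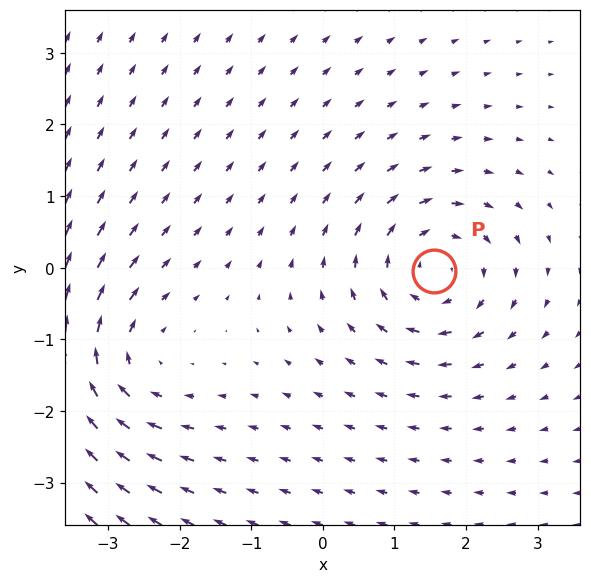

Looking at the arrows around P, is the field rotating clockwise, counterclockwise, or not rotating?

clockwise

Near P at (1.6, -0.0) the arrows circulate clockwise. The curl (z-component) there is about -4; negative curl means clockwise rotation.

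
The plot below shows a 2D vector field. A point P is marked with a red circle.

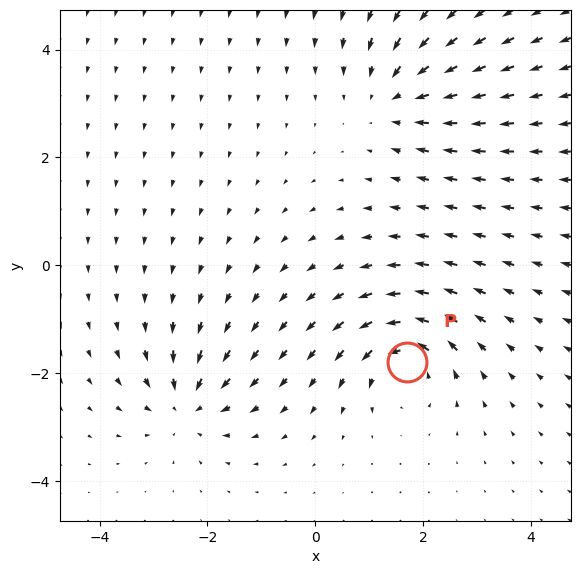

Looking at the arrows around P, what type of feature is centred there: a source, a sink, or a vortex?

vortex

At P (1.7, -1.8) the arrows circulate counterclockwise. Divergence ≈0, curl about +6 — near-zero divergence with nonzero curl is a vortex.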